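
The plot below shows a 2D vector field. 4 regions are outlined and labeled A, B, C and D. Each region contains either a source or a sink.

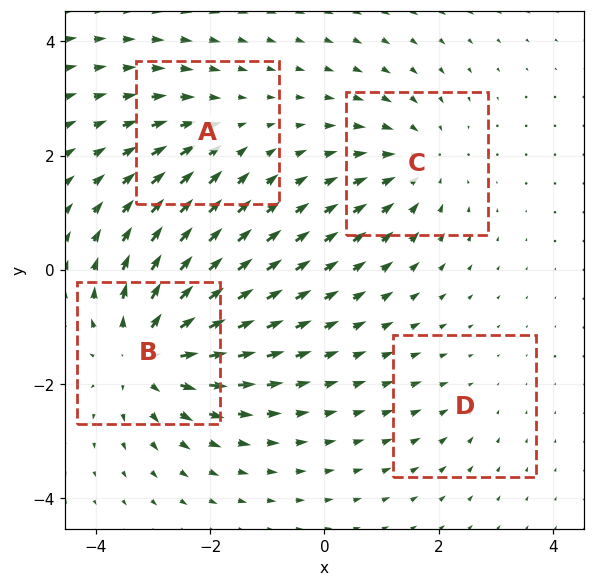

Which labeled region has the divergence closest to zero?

Divergence at each region's feature centre — A: about -3, B: about +7, C: about -4, D: about -2. Region D is closest to zero.

D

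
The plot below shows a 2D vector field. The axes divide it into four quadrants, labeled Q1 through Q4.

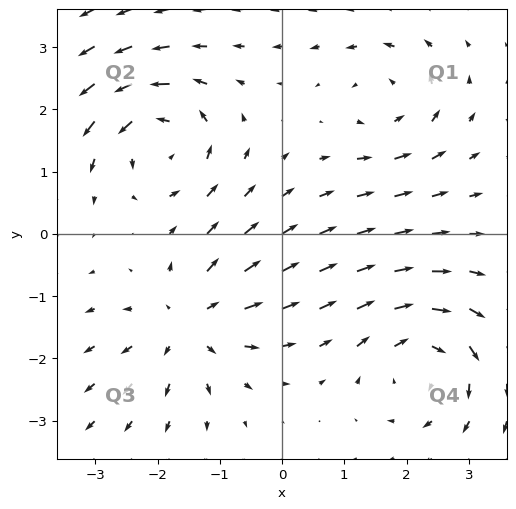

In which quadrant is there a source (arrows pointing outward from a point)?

The source sits at approximately (-1.5, -1.4), which lies in quadrant Q3. The divergence there is about +4, positive as expected for a source.

Q3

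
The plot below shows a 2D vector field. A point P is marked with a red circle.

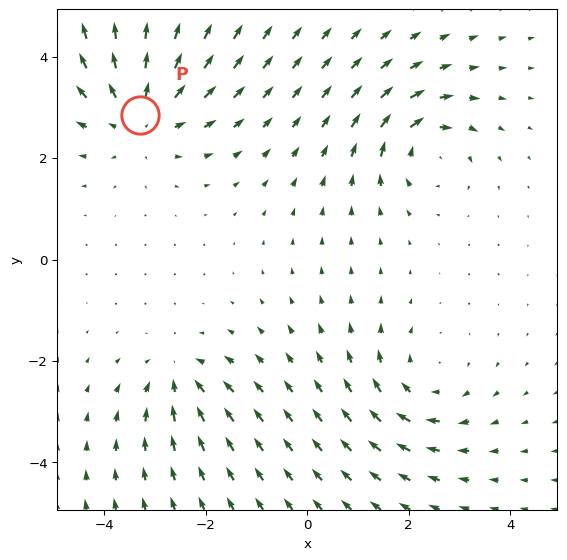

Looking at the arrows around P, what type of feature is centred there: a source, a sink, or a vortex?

At P (-3.3, 2.9) the arrows spread outward. Divergence about +4, curl ≈0 — positive divergence with near-zero curl is a source.

source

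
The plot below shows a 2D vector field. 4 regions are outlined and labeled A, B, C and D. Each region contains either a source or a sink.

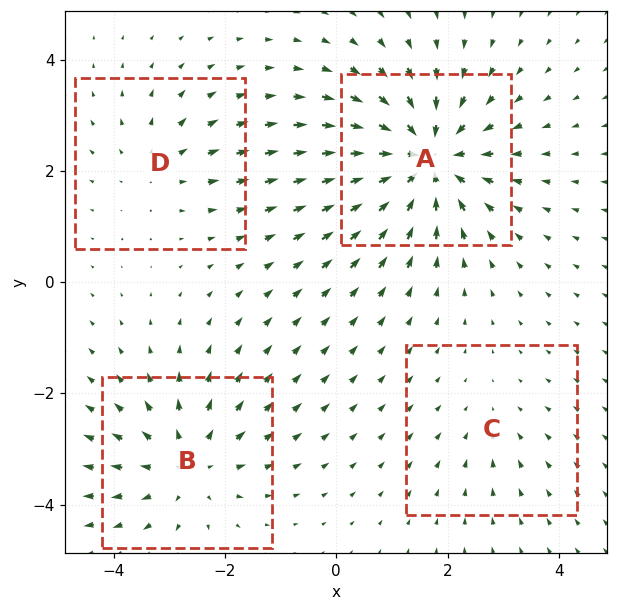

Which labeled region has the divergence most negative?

Divergence at each region's feature centre — A: about -7, B: about +4, C: about -2, D: about +3. Region A is most negative.

A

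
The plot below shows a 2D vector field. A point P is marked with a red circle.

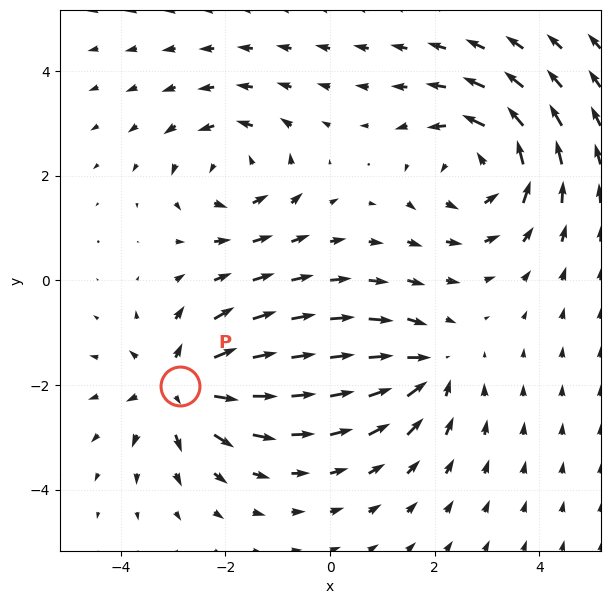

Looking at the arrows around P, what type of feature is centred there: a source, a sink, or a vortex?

At P (-2.9, -2.0) the arrows spread outward. Divergence about +5, curl ≈0 — positive divergence with near-zero curl is a source.

source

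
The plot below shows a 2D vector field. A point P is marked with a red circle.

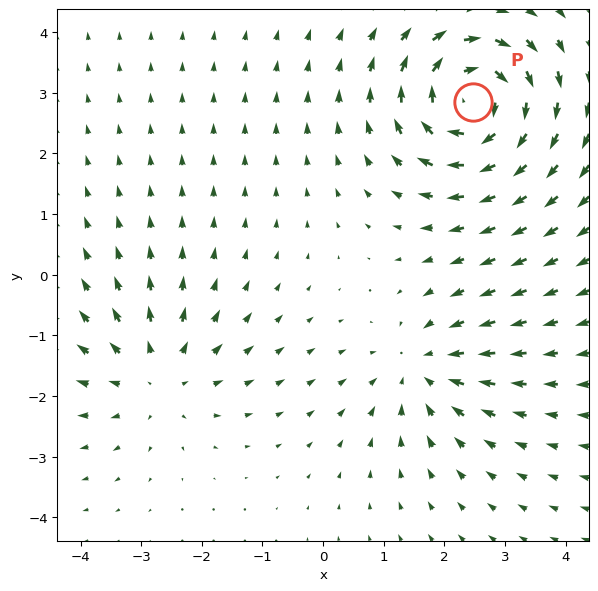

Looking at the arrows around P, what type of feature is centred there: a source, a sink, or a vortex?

vortex

At P (2.5, 2.8) the arrows circulate clockwise. Divergence ≈0, curl about -5 — near-zero divergence with nonzero curl is a vortex.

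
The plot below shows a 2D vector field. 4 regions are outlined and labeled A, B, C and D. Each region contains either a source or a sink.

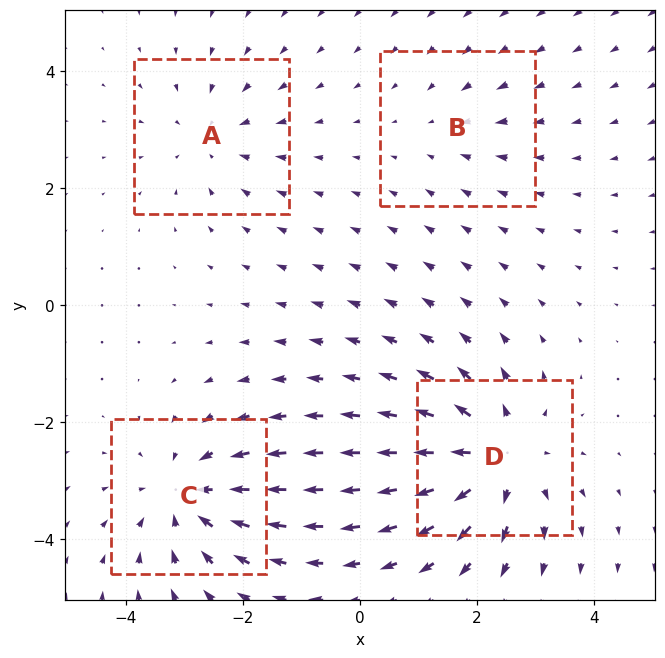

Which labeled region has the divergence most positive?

D

Divergence at each region's feature centre — A: about -3, B: about -2, C: about -5, D: about +6. Region D is most positive.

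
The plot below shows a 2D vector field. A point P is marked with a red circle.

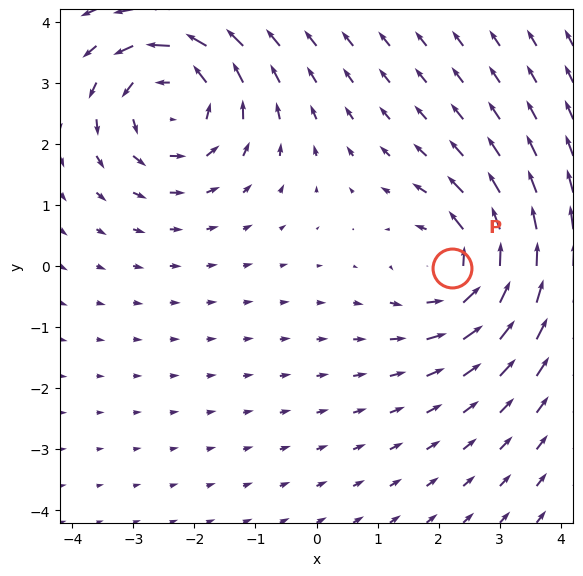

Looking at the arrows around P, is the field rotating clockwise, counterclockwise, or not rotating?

Near P at (2.2, -0.0) the arrows circulate counterclockwise. The curl (z-component) there is about +5; positive curl means counterclockwise rotation.

counterclockwise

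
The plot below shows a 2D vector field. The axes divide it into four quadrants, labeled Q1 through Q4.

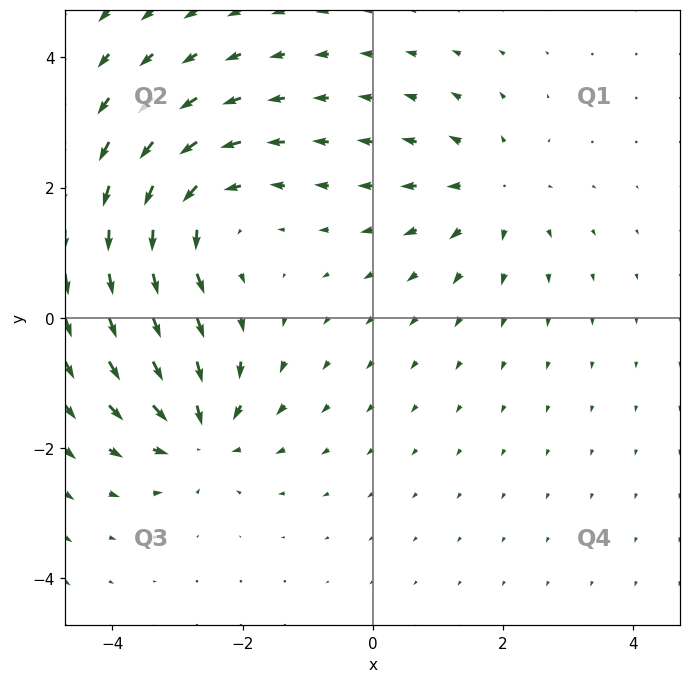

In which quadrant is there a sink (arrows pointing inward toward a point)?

Q3

The sink sits at approximately (-2.7, -1.7), which lies in quadrant Q3. The divergence there is about -5, negative as expected for a sink.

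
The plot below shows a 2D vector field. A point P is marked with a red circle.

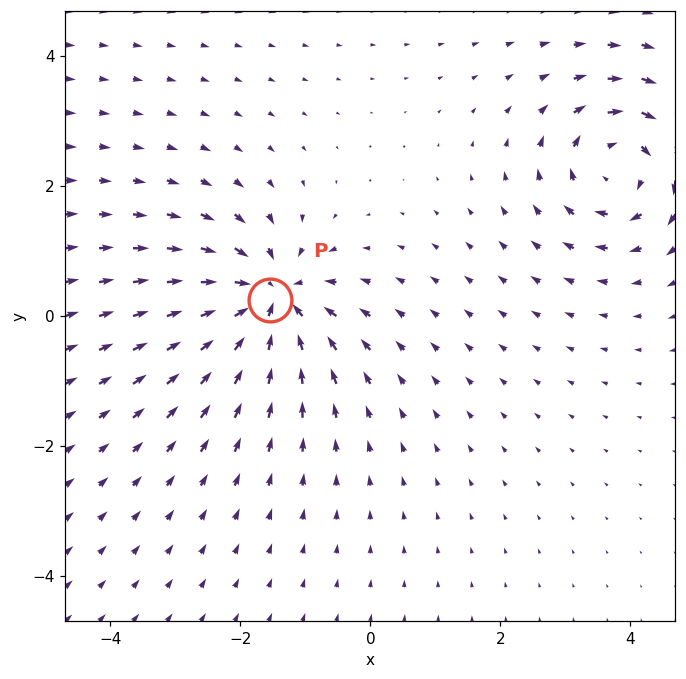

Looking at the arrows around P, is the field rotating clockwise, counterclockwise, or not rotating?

Near P at (-1.5, 0.3) the arrows show no circulation. The curl there is ≈0.

not rotating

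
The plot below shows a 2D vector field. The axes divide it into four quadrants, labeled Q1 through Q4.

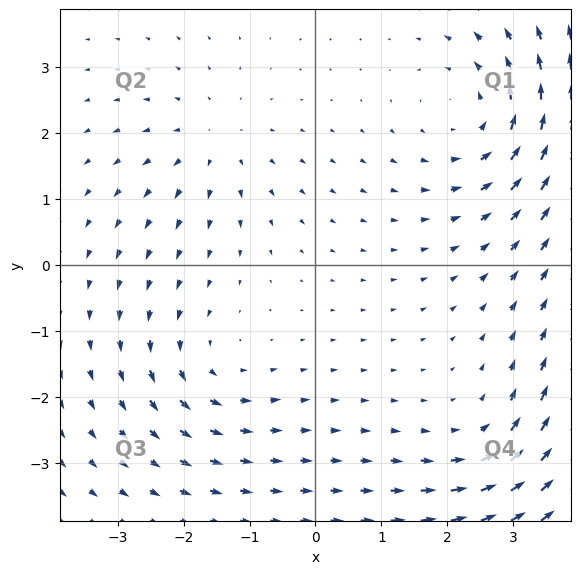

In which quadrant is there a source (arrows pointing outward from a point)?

Q2

The source sits at approximately (-1.5, 1.9), which lies in quadrant Q2. The divergence there is about +3, positive as expected for a source.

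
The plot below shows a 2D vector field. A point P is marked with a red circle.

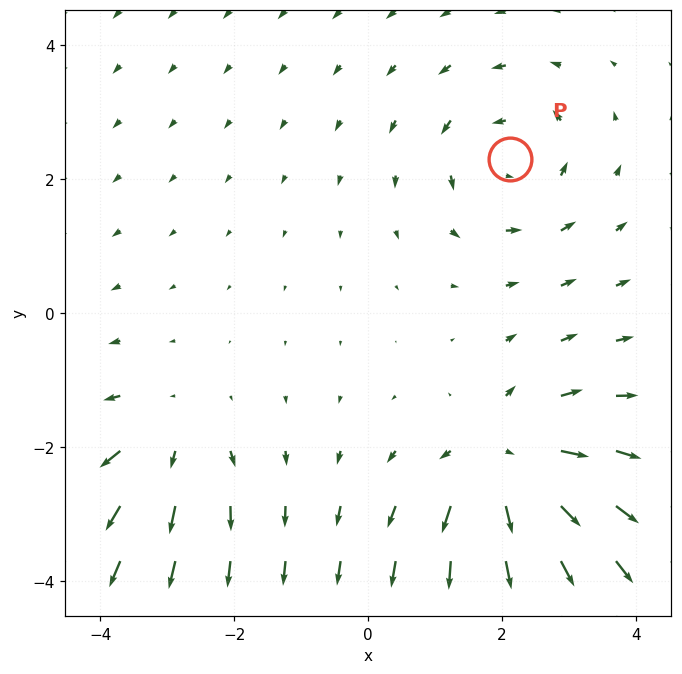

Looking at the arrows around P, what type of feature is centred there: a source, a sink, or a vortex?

At P (2.1, 2.3) the arrows circulate counterclockwise. Divergence ≈0, curl about +3 — near-zero divergence with nonzero curl is a vortex.

vortex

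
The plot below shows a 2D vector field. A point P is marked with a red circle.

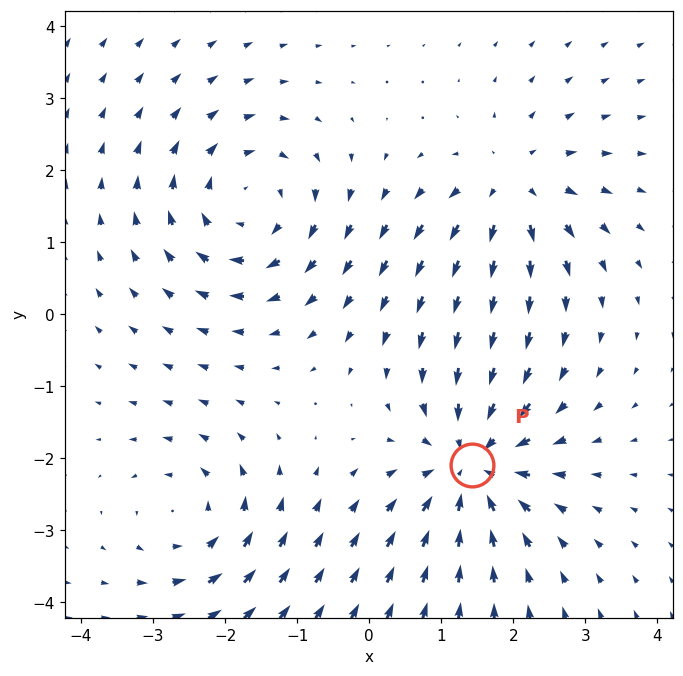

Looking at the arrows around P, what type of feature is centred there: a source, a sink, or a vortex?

At P (1.4, -2.1) the arrows converge inward. Divergence about -4, curl ≈0 — negative divergence with near-zero curl is a sink.

sink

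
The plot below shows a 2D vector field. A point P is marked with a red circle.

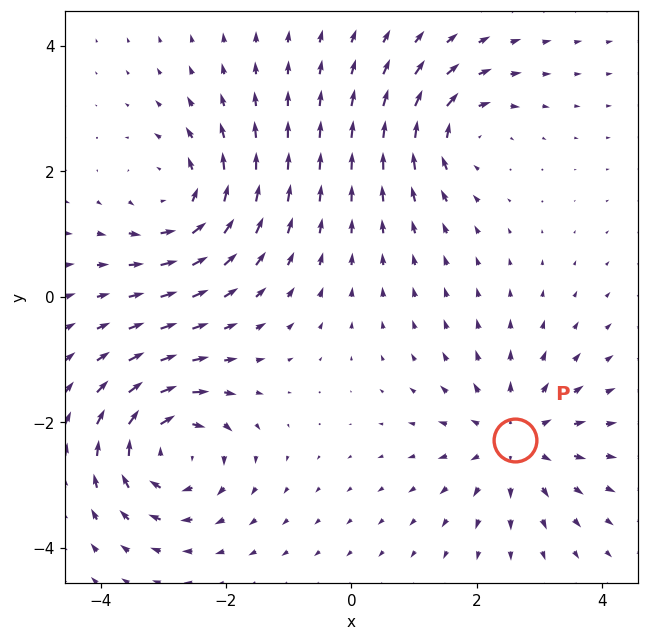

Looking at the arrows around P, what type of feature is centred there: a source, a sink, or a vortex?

source

At P (2.6, -2.3) the arrows spread outward. Divergence about +4, curl ≈0 — positive divergence with near-zero curl is a source.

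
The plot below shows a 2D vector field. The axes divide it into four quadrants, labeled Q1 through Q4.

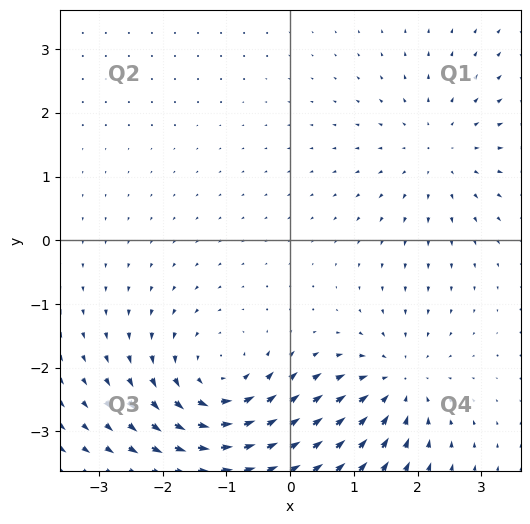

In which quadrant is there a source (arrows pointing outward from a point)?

Q1

The source sits at approximately (2.3, 1.4), which lies in quadrant Q1. The divergence there is about +3, positive as expected for a source.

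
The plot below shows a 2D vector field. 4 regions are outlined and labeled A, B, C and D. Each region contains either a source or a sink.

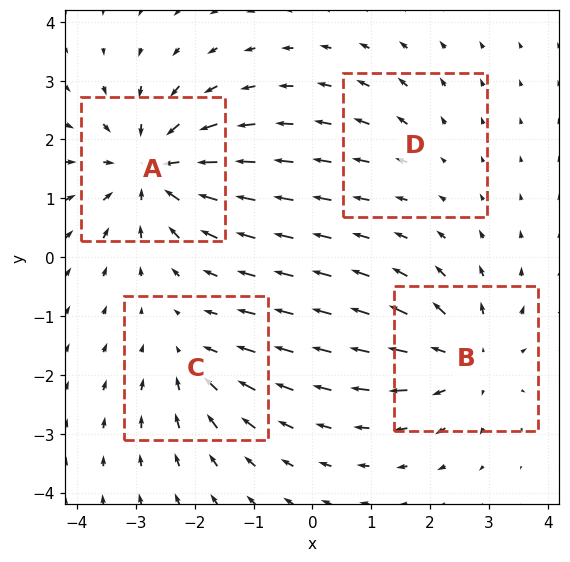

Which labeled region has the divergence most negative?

Divergence at each region's feature centre — A: about -6, B: about +5, C: about -3, D: about +2. Region A is most negative.

A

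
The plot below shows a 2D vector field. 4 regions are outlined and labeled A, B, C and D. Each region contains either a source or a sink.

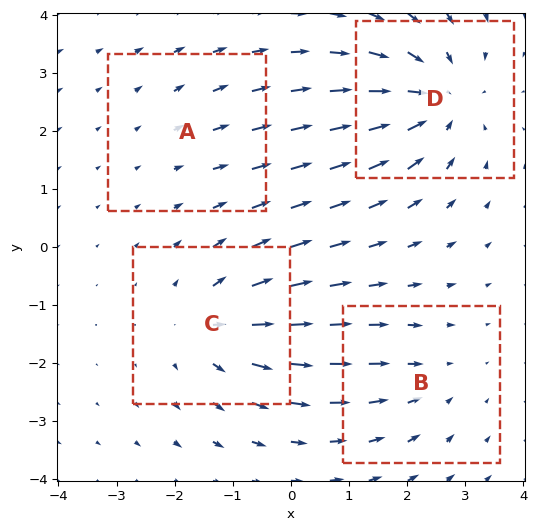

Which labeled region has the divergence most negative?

D

Divergence at each region's feature centre — A: about +2, B: about -3, C: about +4, D: about -6. Region D is most negative.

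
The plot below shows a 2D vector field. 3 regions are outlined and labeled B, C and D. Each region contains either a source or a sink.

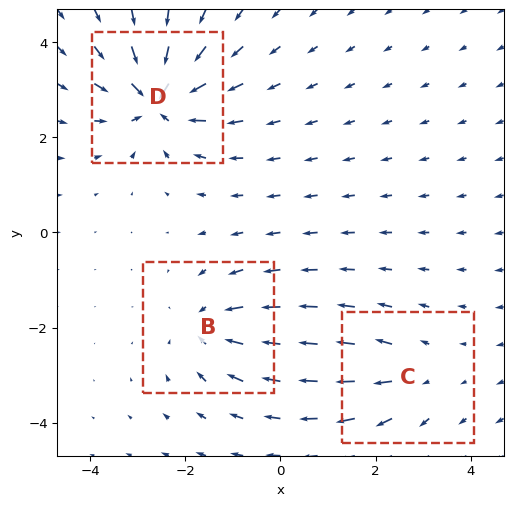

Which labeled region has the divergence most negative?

Divergence at each region's feature centre — B: about -4, C: about +3, D: about -6. Region D is most negative.

D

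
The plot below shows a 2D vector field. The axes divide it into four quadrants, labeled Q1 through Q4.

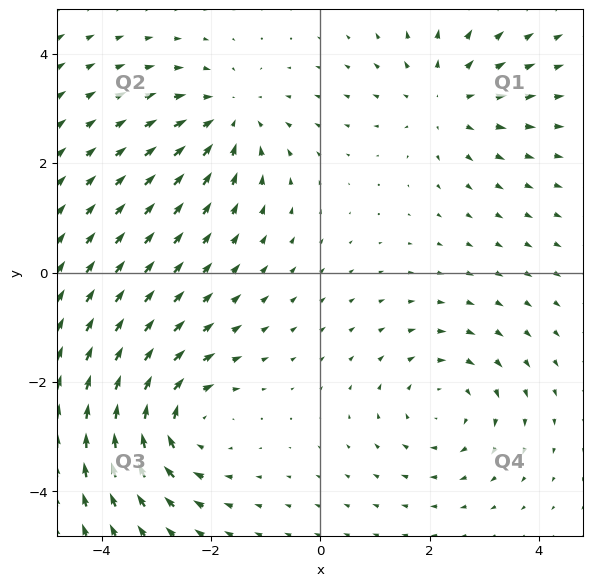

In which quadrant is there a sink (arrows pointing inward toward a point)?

The sink sits at approximately (-1.6, 2.8), which lies in quadrant Q2. The divergence there is about -3, negative as expected for a sink.

Q2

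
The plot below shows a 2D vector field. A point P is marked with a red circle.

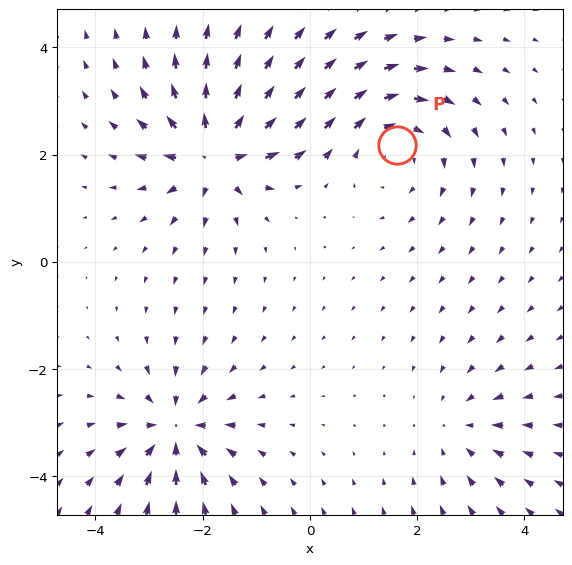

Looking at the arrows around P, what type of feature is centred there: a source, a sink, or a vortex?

At P (1.6, 2.2) the arrows circulate clockwise. Divergence ≈0, curl about -3 — near-zero divergence with nonzero curl is a vortex.

vortex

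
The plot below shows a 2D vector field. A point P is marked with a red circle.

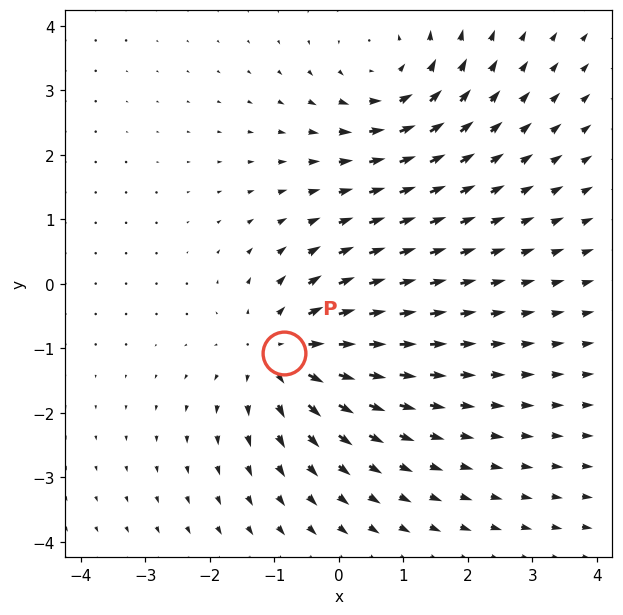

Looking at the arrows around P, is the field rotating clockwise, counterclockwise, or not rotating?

Near P at (-0.8, -1.1) the arrows show no circulation. The curl there is ≈0.

not rotating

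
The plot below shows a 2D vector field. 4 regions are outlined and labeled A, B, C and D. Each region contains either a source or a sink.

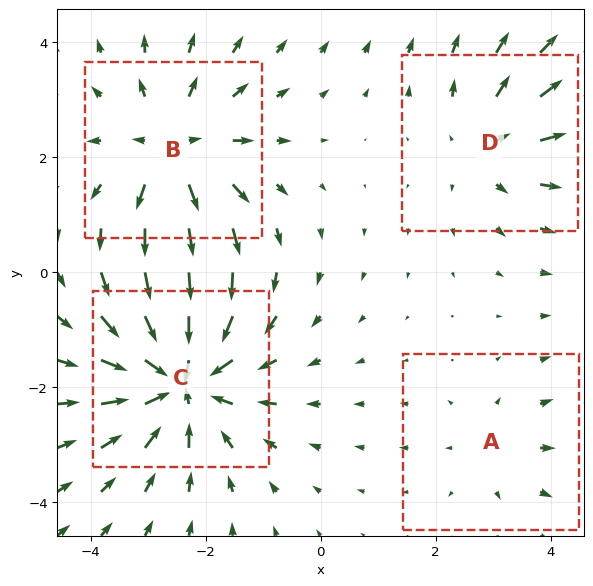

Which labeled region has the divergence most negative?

Divergence at each region's feature centre — A: about +2, B: about +5, C: about -6, D: about +3. Region C is most negative.

C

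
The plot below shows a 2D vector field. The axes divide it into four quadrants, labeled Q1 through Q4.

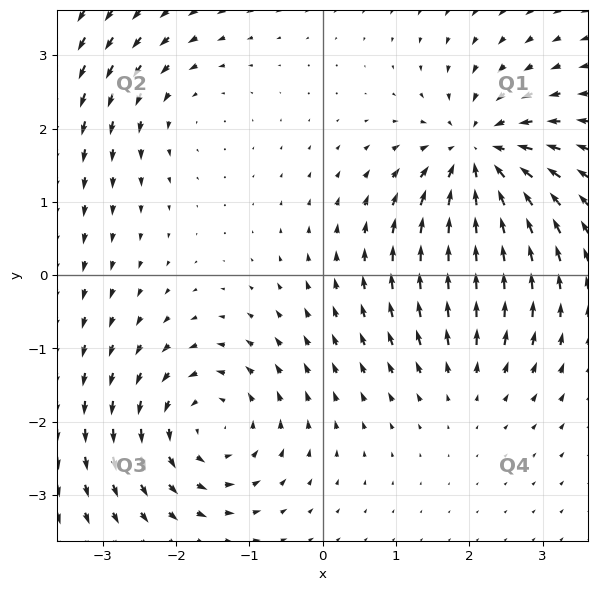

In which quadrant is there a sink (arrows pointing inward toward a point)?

The sink sits at approximately (2.1, 1.6), which lies in quadrant Q1. The divergence there is about -6, negative as expected for a sink.

Q1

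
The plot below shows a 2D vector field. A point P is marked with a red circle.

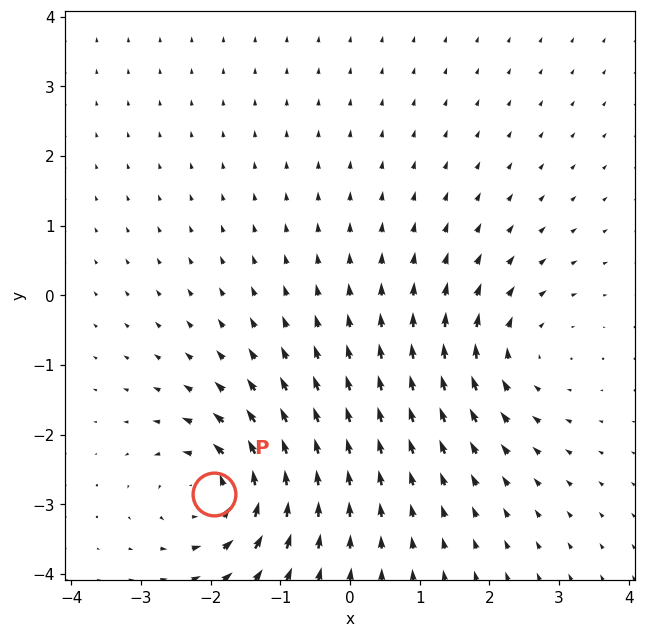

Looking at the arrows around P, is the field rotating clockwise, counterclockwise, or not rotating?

counterclockwise

Near P at (-1.9, -2.8) the arrows circulate counterclockwise. The curl (z-component) there is about +5; positive curl means counterclockwise rotation.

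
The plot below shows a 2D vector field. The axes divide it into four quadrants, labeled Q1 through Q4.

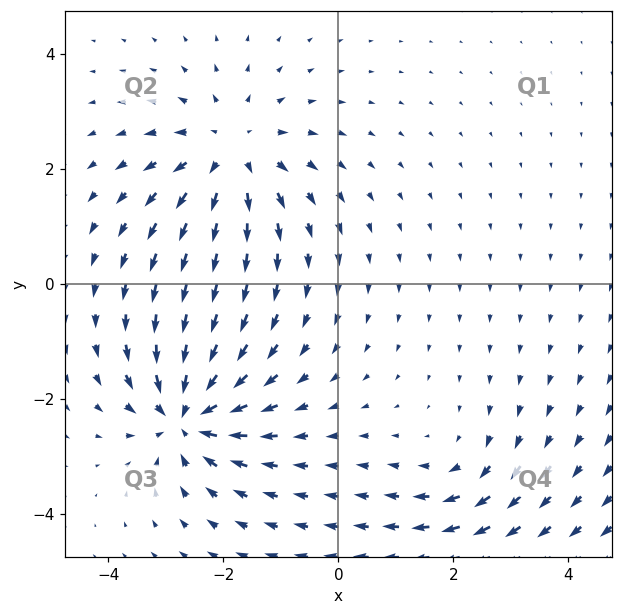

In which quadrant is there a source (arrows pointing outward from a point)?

The source sits at approximately (-1.9, 2.3), which lies in quadrant Q2. The divergence there is about +4, positive as expected for a source.

Q2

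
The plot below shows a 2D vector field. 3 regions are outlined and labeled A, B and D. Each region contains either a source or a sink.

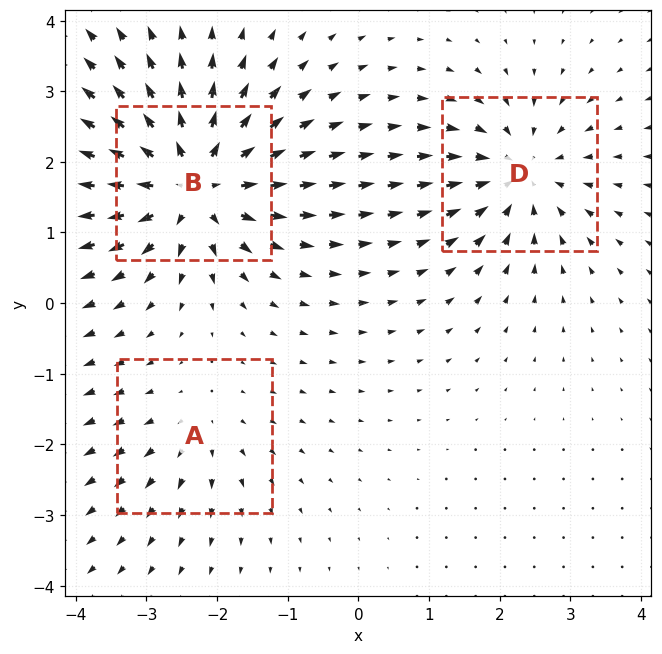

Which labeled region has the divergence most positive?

B

Divergence at each region's feature centre — A: about +2, B: about +6, D: about -4. Region B is most positive.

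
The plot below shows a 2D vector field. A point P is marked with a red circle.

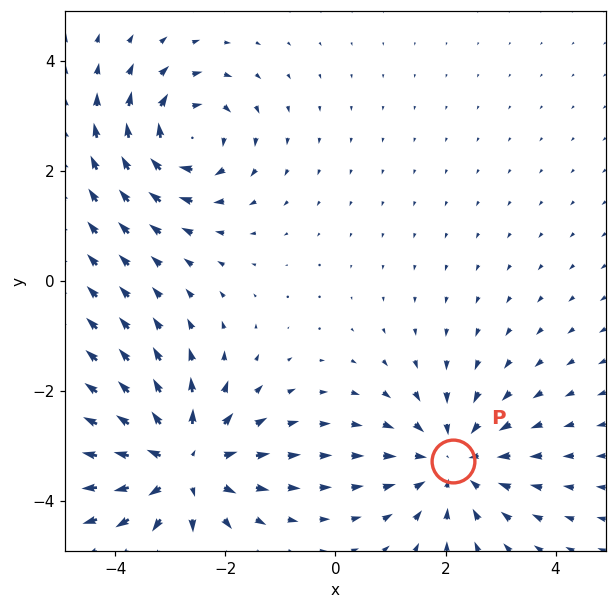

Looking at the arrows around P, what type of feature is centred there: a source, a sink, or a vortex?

sink

At P (2.1, -3.3) the arrows converge inward. Divergence about -4, curl ≈0 — negative divergence with near-zero curl is a sink.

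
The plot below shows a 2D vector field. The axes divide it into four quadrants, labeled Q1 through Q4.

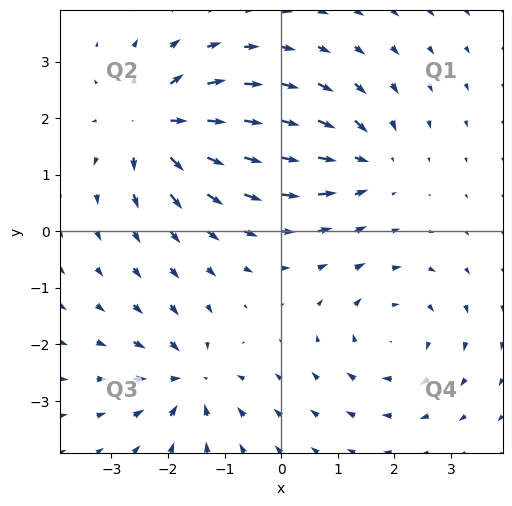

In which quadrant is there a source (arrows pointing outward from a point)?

The source sits at approximately (-2.2, 1.9), which lies in quadrant Q2. The divergence there is about +7, positive as expected for a source.

Q2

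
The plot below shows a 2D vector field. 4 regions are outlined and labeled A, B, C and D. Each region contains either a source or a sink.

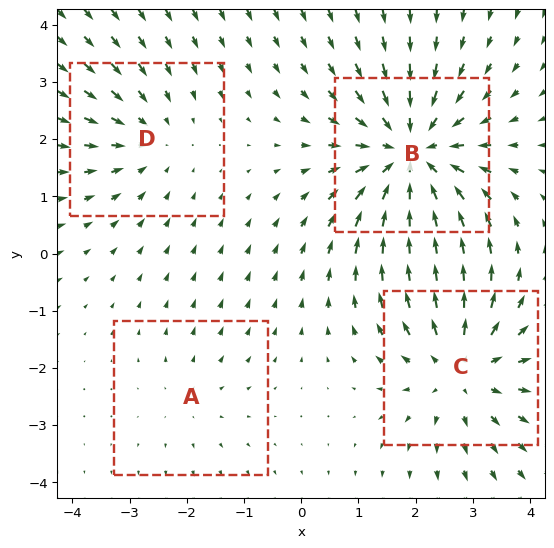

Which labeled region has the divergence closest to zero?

A

Divergence at each region's feature centre — A: about +2, B: about -5, C: about +4, D: about -3. Region A is closest to zero.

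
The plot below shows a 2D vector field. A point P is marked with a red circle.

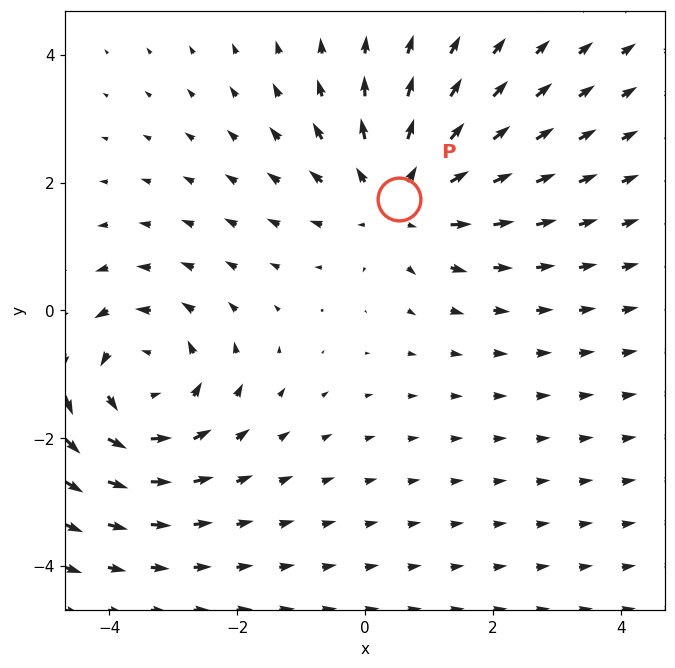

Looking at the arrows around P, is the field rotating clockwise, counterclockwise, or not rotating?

Near P at (0.5, 1.7) the arrows show no circulation. The curl there is ≈0.

not rotating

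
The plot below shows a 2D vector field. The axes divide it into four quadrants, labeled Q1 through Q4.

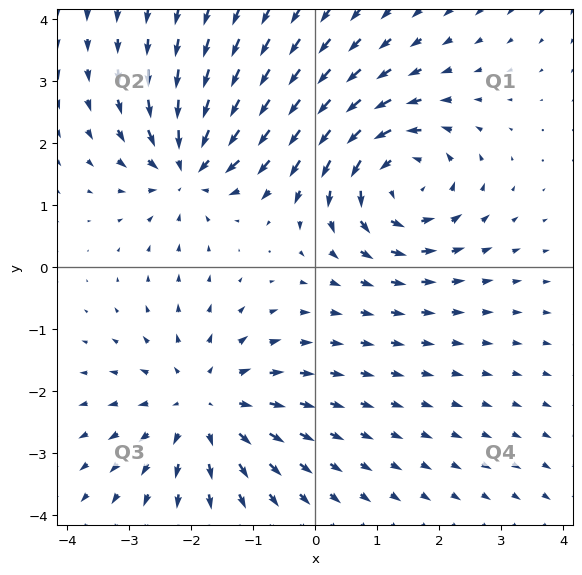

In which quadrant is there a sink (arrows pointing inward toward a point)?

Q2

The sink sits at approximately (-2.0, 1.6), which lies in quadrant Q2. The divergence there is about -5, negative as expected for a sink.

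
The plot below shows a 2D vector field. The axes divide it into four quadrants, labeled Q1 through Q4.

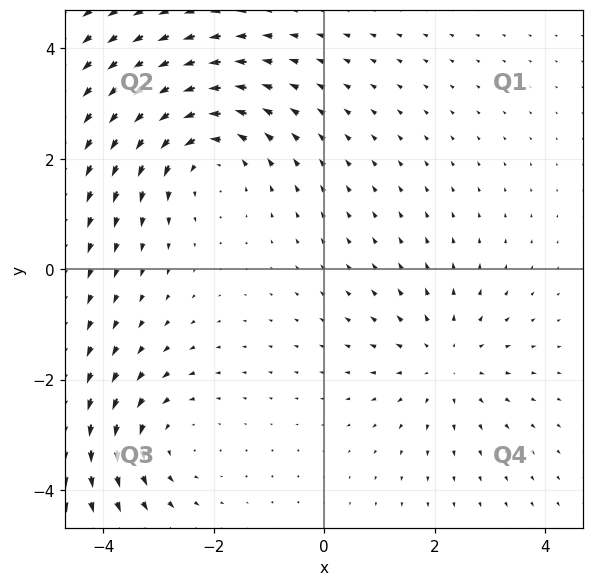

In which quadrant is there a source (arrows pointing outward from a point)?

The source sits at approximately (2.2, -1.7), which lies in quadrant Q4. The divergence there is about +3, positive as expected for a source.

Q4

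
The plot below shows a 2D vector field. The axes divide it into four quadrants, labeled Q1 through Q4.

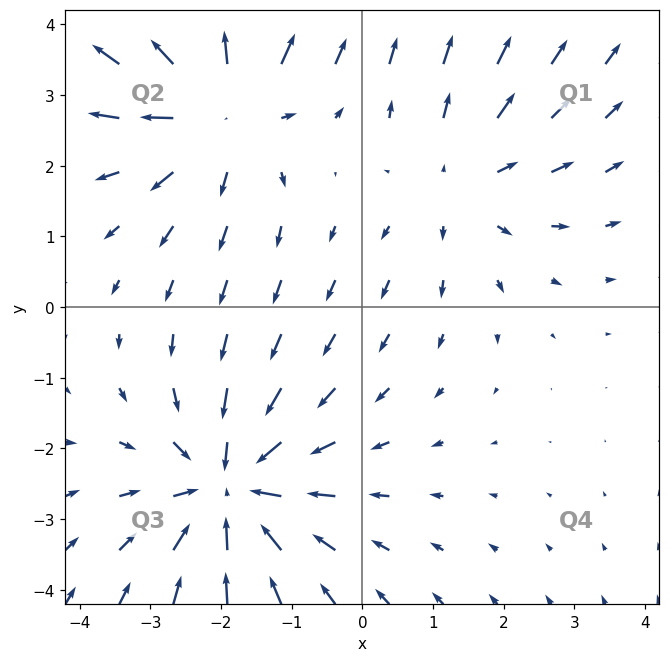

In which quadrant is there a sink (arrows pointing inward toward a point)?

The sink sits at approximately (-1.9, -2.6), which lies in quadrant Q3. The divergence there is about -4, negative as expected for a sink.

Q3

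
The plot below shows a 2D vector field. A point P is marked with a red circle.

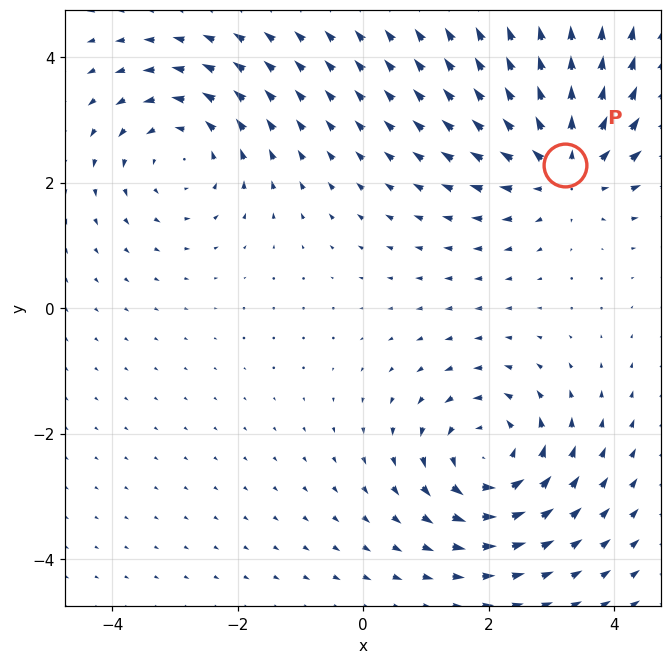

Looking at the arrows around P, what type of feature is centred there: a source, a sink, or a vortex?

source

At P (3.2, 2.3) the arrows spread outward. Divergence about +5, curl ≈0 — positive divergence with near-zero curl is a source.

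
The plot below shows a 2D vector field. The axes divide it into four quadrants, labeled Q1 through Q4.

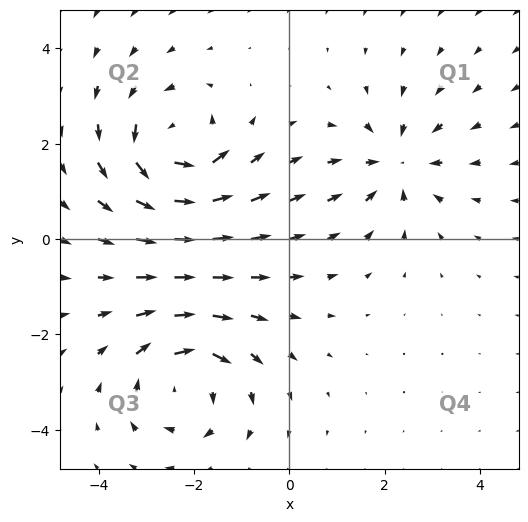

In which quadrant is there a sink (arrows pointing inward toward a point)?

Q1

The sink sits at approximately (2.2, 1.6), which lies in quadrant Q1. The divergence there is about -4, negative as expected for a sink.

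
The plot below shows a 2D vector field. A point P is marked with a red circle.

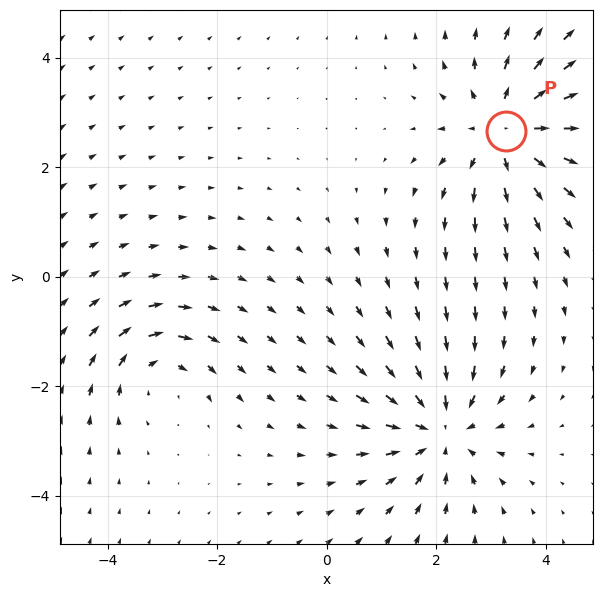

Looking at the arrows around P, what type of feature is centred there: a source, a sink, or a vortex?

source

At P (3.3, 2.7) the arrows spread outward. Divergence about +5, curl ≈0 — positive divergence with near-zero curl is a source.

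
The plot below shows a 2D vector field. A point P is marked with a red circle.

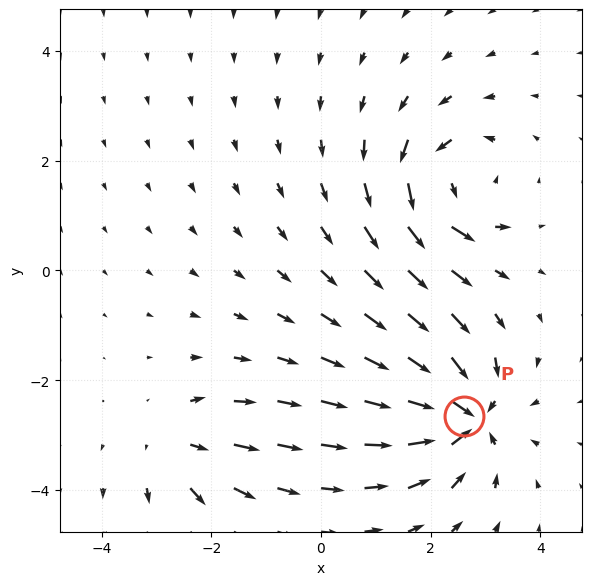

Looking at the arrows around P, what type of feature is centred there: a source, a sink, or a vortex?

sink

At P (2.6, -2.7) the arrows converge inward. Divergence about -7, curl ≈0 — negative divergence with near-zero curl is a sink.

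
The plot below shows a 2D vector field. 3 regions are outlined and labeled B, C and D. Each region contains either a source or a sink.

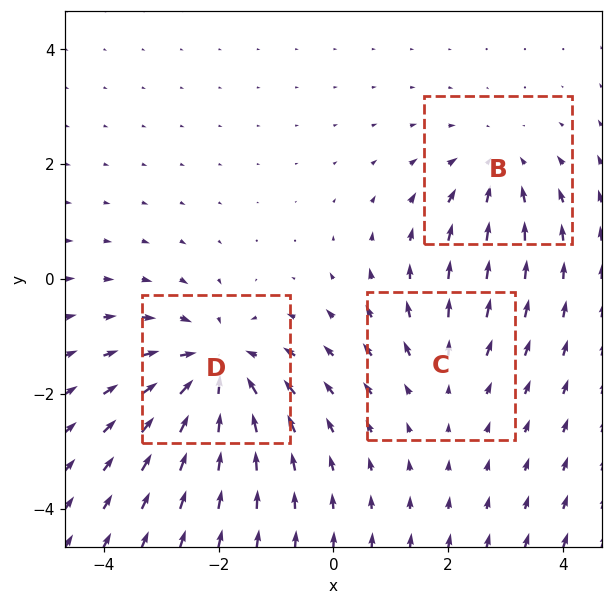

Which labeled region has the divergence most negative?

D

Divergence at each region's feature centre — B: about -3, C: about +2, D: about -5. Region D is most negative.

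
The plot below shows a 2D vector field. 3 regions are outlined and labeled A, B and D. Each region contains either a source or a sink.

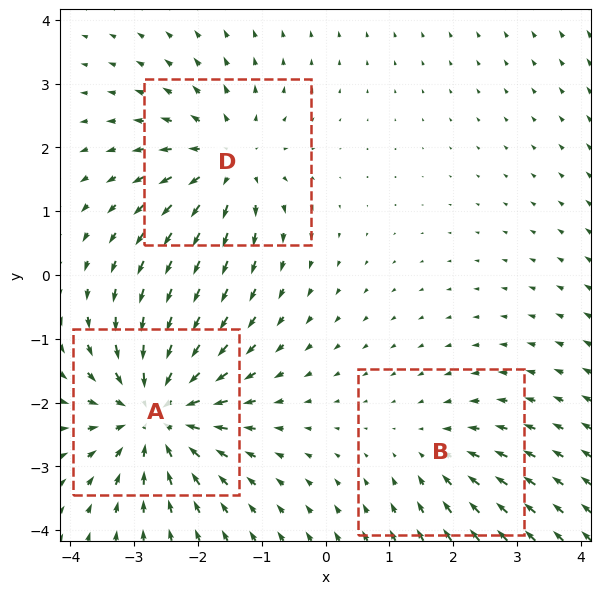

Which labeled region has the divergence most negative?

A

Divergence at each region's feature centre — A: about -5, B: about -2, D: about +3. Region A is most negative.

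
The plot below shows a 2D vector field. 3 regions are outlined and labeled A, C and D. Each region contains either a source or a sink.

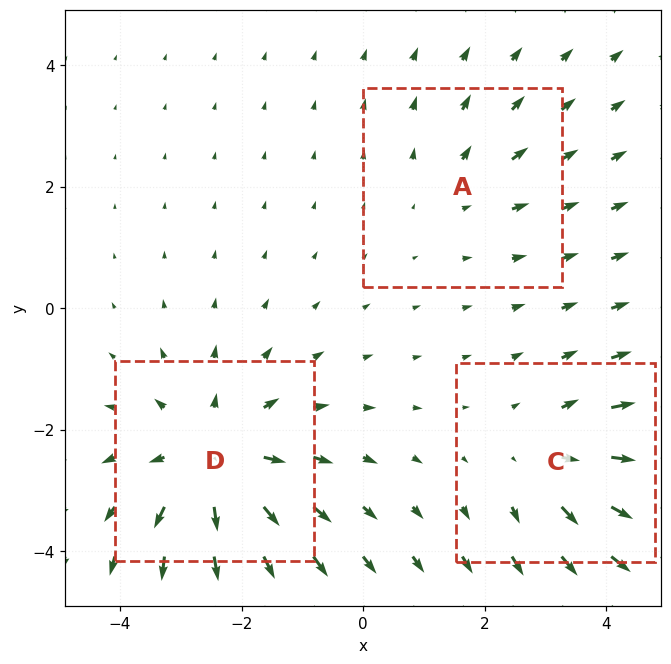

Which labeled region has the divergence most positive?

D

Divergence at each region's feature centre — A: about +2, C: about +3, D: about +4. Region D is most positive.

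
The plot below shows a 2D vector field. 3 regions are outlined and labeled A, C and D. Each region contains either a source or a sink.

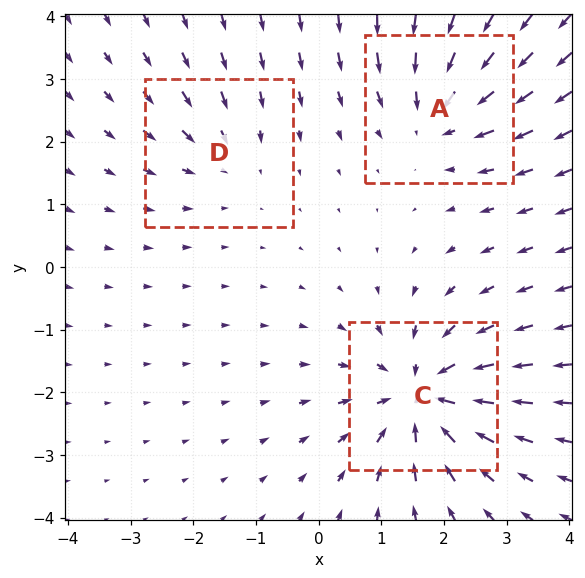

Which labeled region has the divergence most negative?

C

Divergence at each region's feature centre — A: about -4, C: about -5, D: about -2. Region C is most negative.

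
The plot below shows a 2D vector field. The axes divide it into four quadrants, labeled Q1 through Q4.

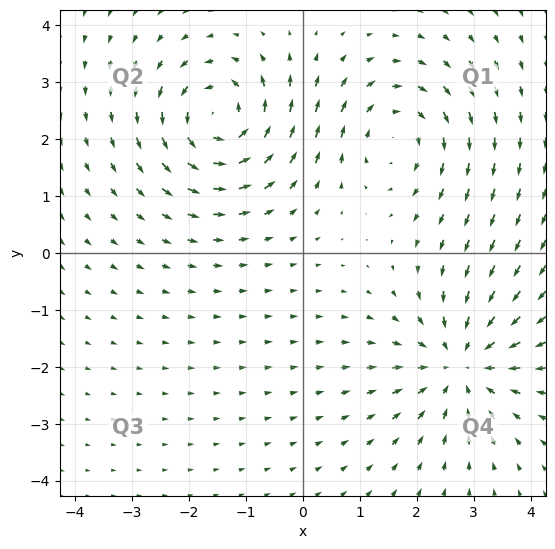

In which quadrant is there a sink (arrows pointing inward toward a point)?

Q4

The sink sits at approximately (2.8, -2.0), which lies in quadrant Q4. The divergence there is about -5, negative as expected for a sink.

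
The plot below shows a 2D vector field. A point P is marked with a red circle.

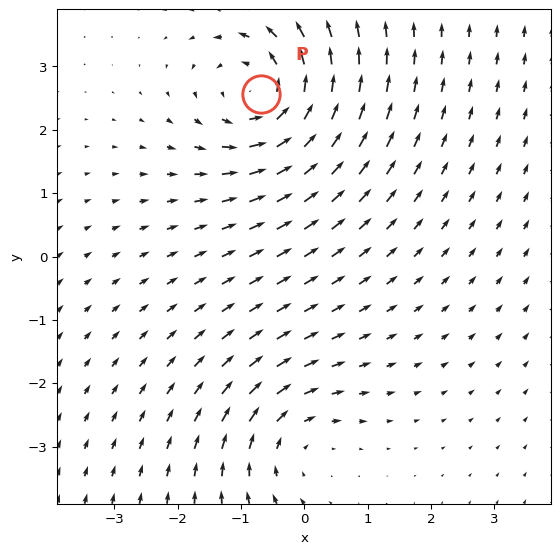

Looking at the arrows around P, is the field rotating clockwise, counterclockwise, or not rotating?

Near P at (-0.7, 2.6) the arrows circulate counterclockwise. The curl (z-component) there is about +4; positive curl means counterclockwise rotation.

counterclockwise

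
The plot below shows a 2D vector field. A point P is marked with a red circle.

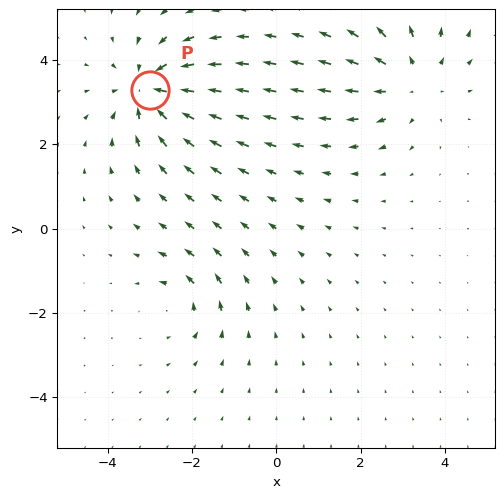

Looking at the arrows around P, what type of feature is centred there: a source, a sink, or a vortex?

At P (-3.0, 3.3) the arrows converge inward. Divergence about -5, curl ≈0 — negative divergence with near-zero curl is a sink.

sink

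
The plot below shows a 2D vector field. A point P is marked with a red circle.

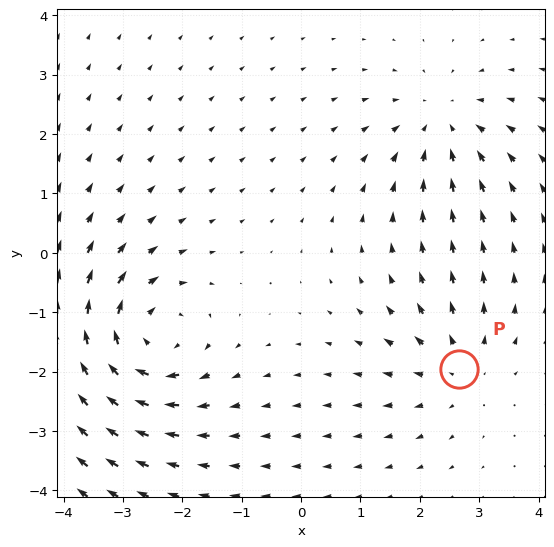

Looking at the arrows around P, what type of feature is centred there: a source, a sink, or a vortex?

source

At P (2.7, -2.0) the arrows spread outward. Divergence about +3, curl ≈0 — positive divergence with near-zero curl is a source.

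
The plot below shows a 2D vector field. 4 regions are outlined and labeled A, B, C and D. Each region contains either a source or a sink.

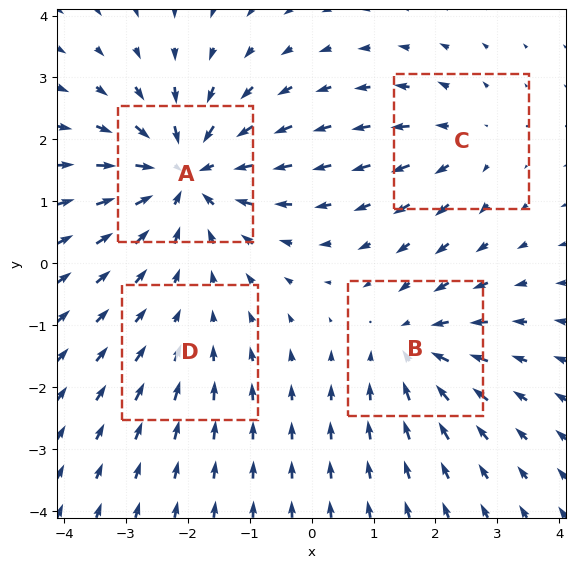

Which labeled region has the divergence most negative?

Divergence at each region's feature centre — A: about -7, B: about -5, C: about +3, D: about -2. Region A is most negative.

A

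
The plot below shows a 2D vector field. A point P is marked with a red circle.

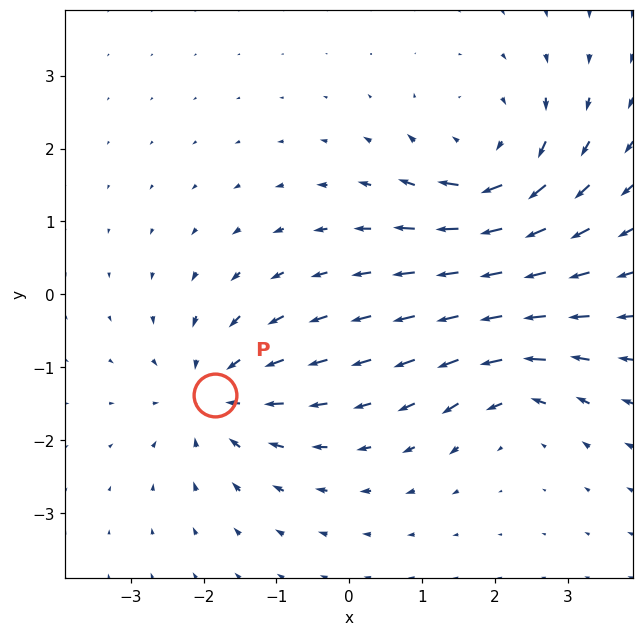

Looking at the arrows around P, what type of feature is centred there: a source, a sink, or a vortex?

sink

At P (-1.8, -1.4) the arrows converge inward. Divergence about -5, curl ≈0 — negative divergence with near-zero curl is a sink.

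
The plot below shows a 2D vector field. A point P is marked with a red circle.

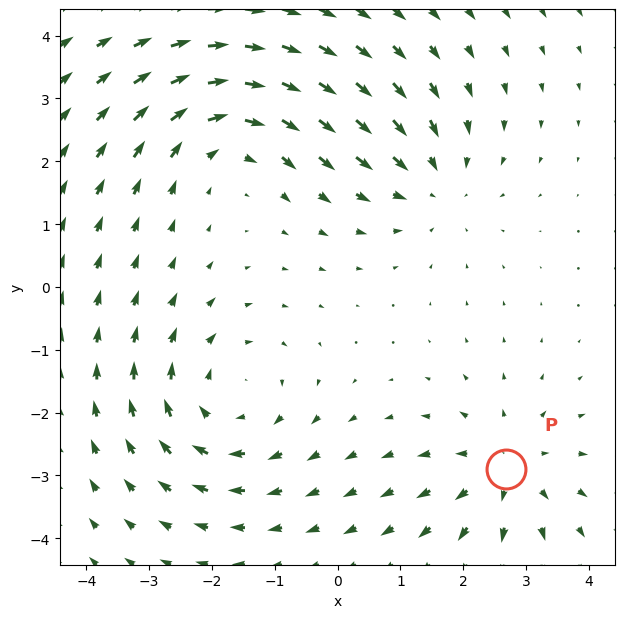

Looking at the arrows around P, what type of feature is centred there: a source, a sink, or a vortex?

source

At P (2.7, -2.9) the arrows spread outward. Divergence about +4, curl ≈0 — positive divergence with near-zero curl is a source.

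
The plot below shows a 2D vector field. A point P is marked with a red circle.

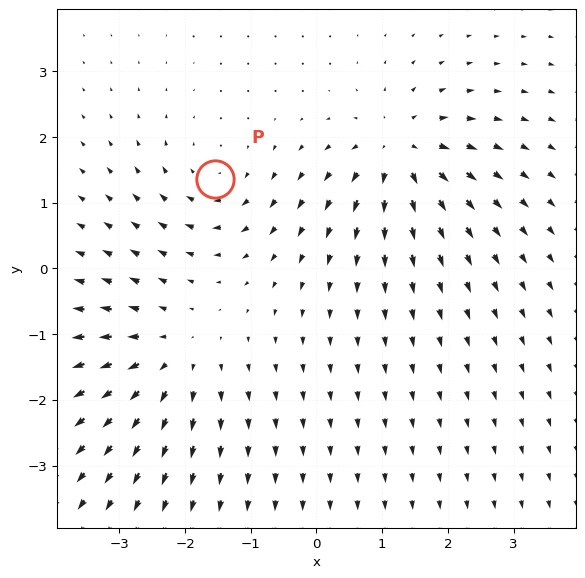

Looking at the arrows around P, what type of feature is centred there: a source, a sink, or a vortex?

vortex

At P (-1.5, 1.4) the arrows circulate clockwise. Divergence ≈0, curl about -3 — near-zero divergence with nonzero curl is a vortex.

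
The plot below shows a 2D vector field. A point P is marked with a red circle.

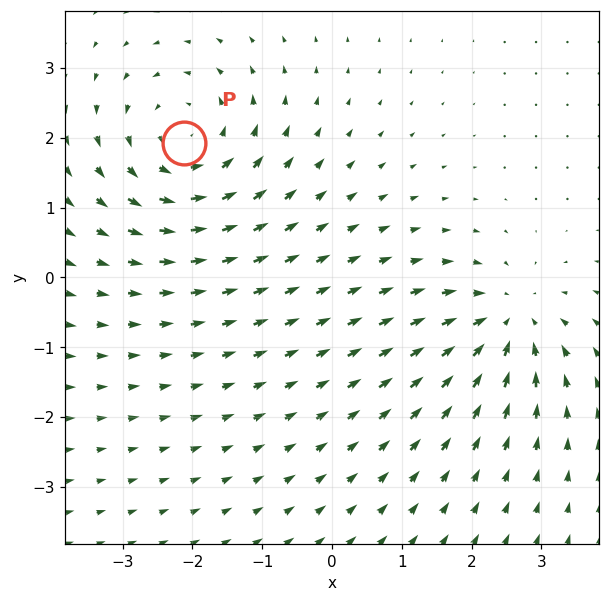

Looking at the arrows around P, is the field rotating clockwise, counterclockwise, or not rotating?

counterclockwise

Near P at (-2.1, 1.9) the arrows circulate counterclockwise. The curl (z-component) there is about +4; positive curl means counterclockwise rotation.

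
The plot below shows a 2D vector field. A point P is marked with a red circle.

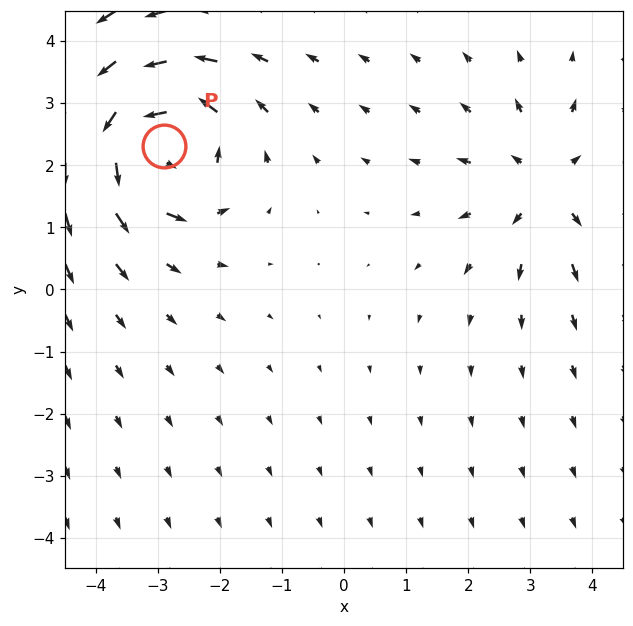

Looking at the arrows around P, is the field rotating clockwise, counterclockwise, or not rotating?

counterclockwise

Near P at (-2.9, 2.3) the arrows circulate counterclockwise. The curl (z-component) there is about +6; positive curl means counterclockwise rotation.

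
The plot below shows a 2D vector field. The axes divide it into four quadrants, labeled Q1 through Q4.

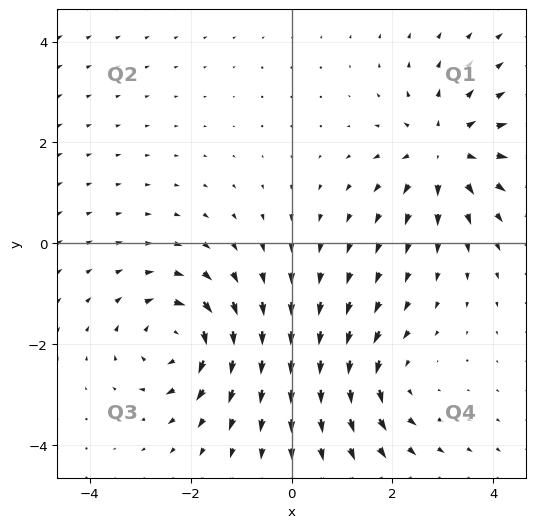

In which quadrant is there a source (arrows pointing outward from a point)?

Q1

The source sits at approximately (3.0, 1.8), which lies in quadrant Q1. The divergence there is about +4, positive as expected for a source.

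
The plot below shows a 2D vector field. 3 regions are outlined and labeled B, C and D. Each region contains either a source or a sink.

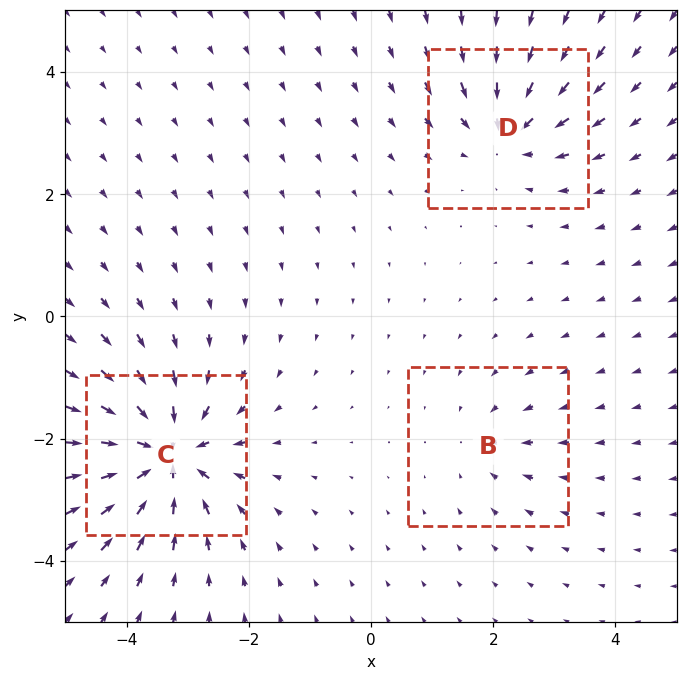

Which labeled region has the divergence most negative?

Divergence at each region's feature centre — B: about -2, C: about -7, D: about -4. Region C is most negative.

C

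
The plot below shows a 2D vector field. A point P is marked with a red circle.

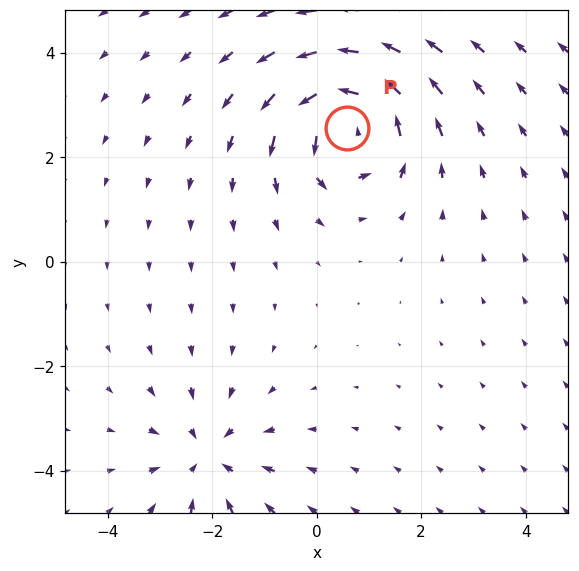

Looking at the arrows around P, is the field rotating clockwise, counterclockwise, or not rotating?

counterclockwise

Near P at (0.6, 2.6) the arrows circulate counterclockwise. The curl (z-component) there is about +5; positive curl means counterclockwise rotation.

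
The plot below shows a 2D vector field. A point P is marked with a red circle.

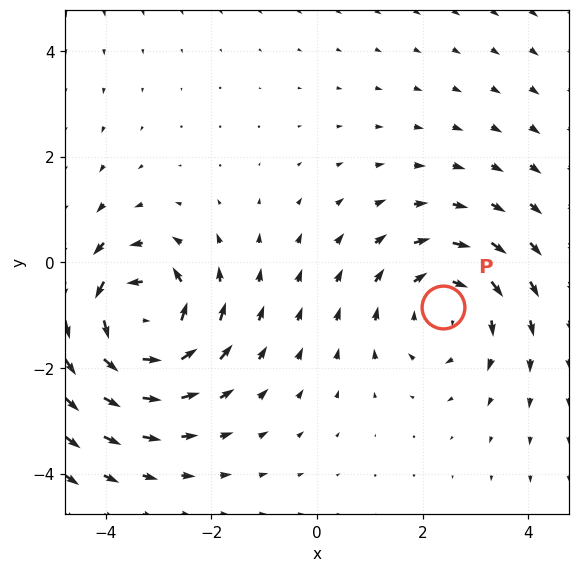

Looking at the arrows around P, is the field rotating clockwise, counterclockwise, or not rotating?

Near P at (2.4, -0.8) the arrows circulate clockwise. The curl (z-component) there is about -3; negative curl means clockwise rotation.

clockwise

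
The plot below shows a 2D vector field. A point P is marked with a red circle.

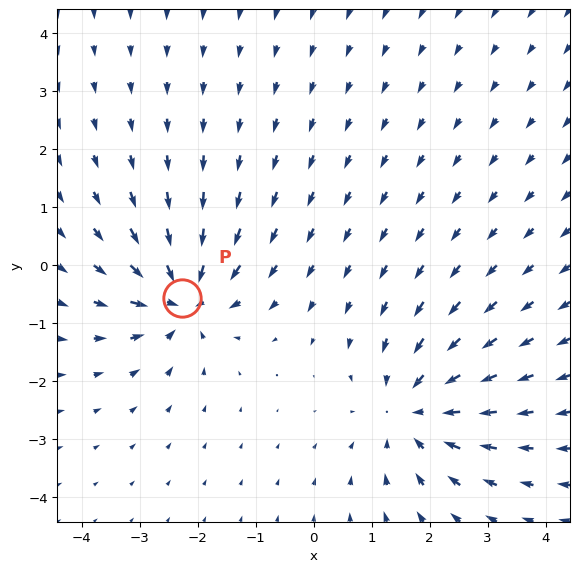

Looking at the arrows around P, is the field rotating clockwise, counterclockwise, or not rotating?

Near P at (-2.3, -0.6) the arrows show no circulation. The curl there is ≈0.

not rotating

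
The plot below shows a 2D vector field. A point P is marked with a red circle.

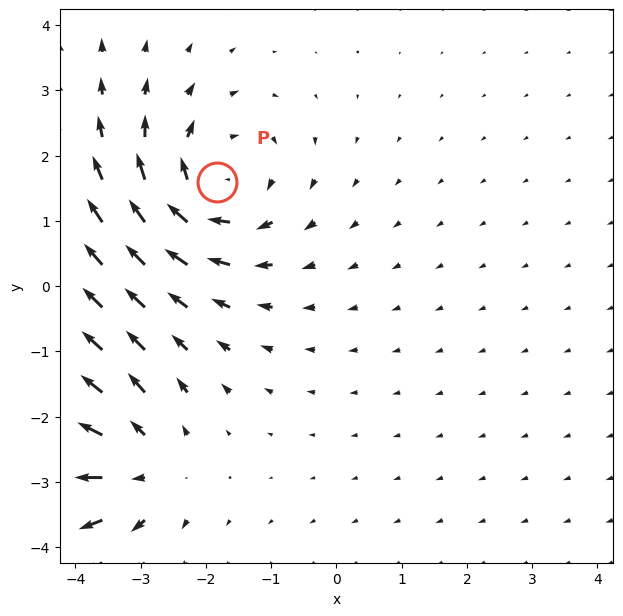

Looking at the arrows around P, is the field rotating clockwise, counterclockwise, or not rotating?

Near P at (-1.8, 1.6) the arrows circulate clockwise. The curl (z-component) there is about -5; negative curl means clockwise rotation.

clockwise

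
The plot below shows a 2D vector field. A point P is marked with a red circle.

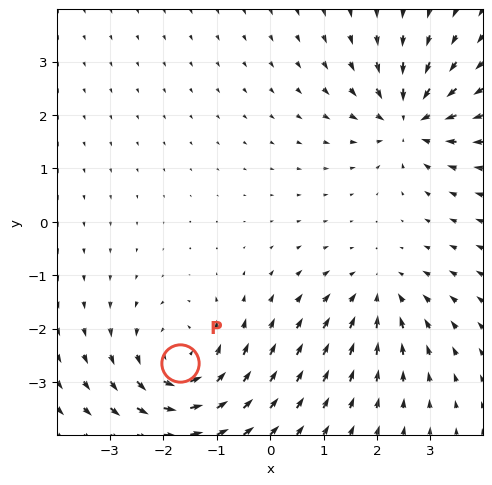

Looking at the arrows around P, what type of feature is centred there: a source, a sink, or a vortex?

vortex

At P (-1.7, -2.6) the arrows circulate counterclockwise. Divergence ≈0, curl about +5 — near-zero divergence with nonzero curl is a vortex.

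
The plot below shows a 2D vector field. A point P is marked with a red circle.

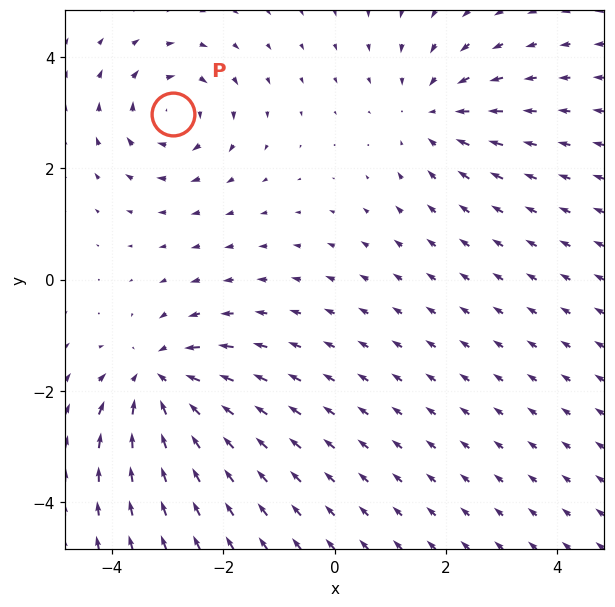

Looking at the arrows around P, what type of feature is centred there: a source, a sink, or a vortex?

vortex

At P (-2.9, 3.0) the arrows circulate clockwise. Divergence ≈0, curl about -4 — near-zero divergence with nonzero curl is a vortex.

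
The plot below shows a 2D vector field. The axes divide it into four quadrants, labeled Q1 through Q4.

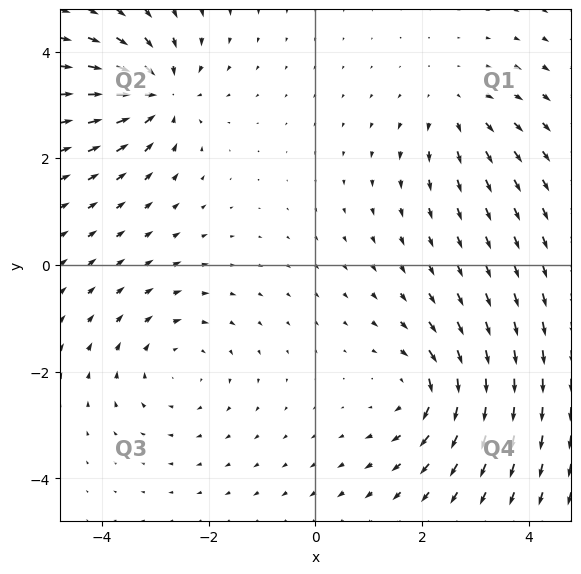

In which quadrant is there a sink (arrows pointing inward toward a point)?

Q2

The sink sits at approximately (-2.9, 3.2), which lies in quadrant Q2. The divergence there is about -7, negative as expected for a sink.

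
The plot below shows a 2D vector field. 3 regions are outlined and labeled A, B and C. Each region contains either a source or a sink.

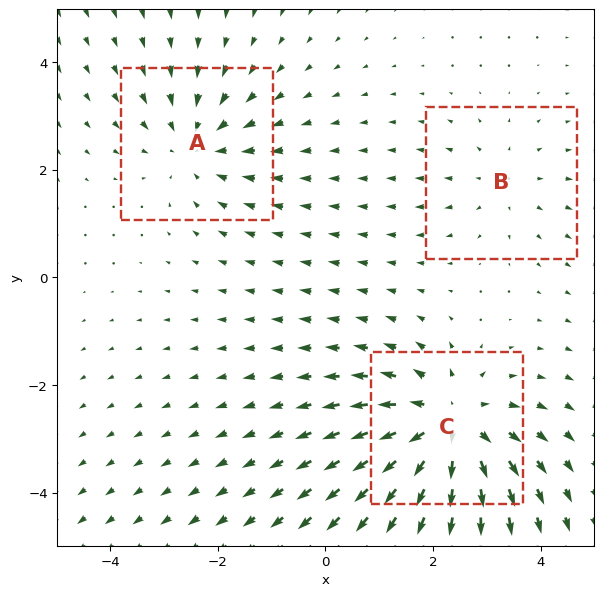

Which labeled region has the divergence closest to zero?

B

Divergence at each region's feature centre — A: about -3, B: about +2, C: about +5. Region B is closest to zero.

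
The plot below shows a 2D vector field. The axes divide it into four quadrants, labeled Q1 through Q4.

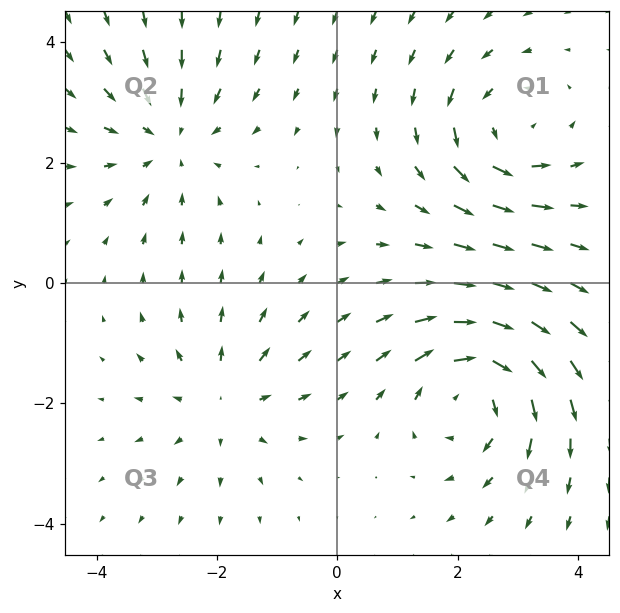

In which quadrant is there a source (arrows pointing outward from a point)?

The source sits at approximately (-1.9, -2.0), which lies in quadrant Q3. The divergence there is about +3, positive as expected for a source.

Q3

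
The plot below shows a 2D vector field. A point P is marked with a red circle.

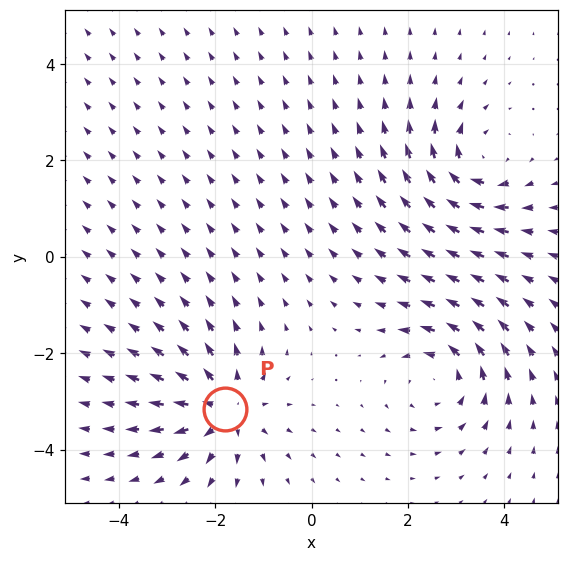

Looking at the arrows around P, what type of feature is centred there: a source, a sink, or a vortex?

At P (-1.8, -3.2) the arrows spread outward. Divergence about +3, curl ≈0 — positive divergence with near-zero curl is a source.

source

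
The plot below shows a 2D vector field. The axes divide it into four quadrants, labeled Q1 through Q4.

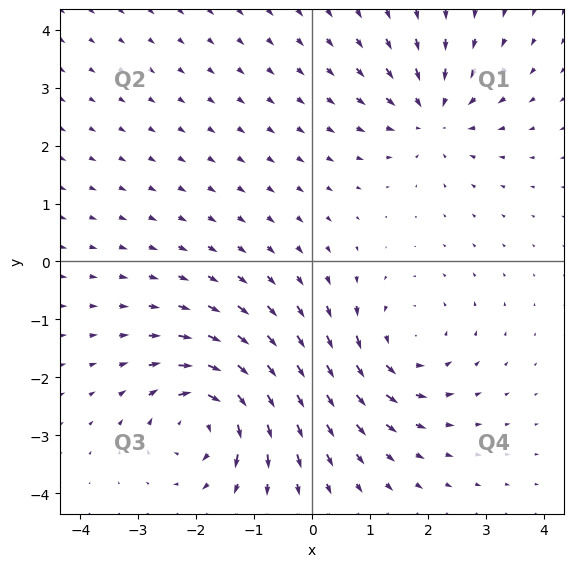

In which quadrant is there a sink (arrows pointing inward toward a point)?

Q1

The sink sits at approximately (2.1, 2.5), which lies in quadrant Q1. The divergence there is about -4, negative as expected for a sink.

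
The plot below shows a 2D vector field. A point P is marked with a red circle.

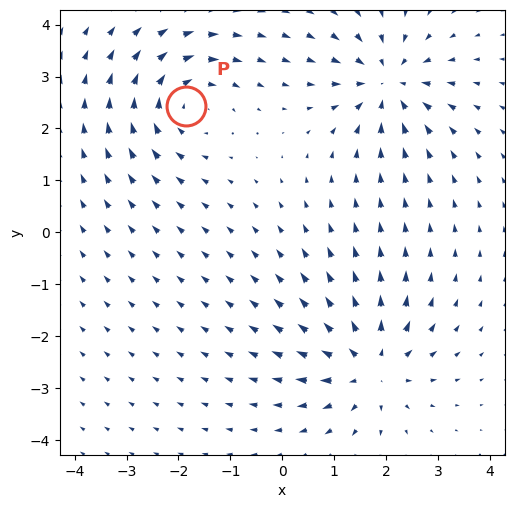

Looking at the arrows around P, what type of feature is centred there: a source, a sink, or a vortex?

At P (-1.9, 2.4) the arrows circulate clockwise. Divergence ≈0, curl about -5 — near-zero divergence with nonzero curl is a vortex.

vortex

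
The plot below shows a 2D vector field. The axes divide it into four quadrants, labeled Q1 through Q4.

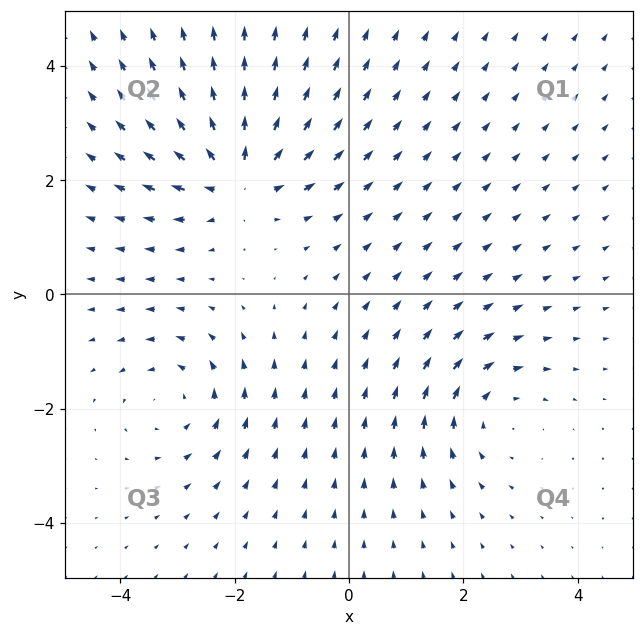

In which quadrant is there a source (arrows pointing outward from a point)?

Q2

The source sits at approximately (-1.9, 2.1), which lies in quadrant Q2. The divergence there is about +6, positive as expected for a source.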